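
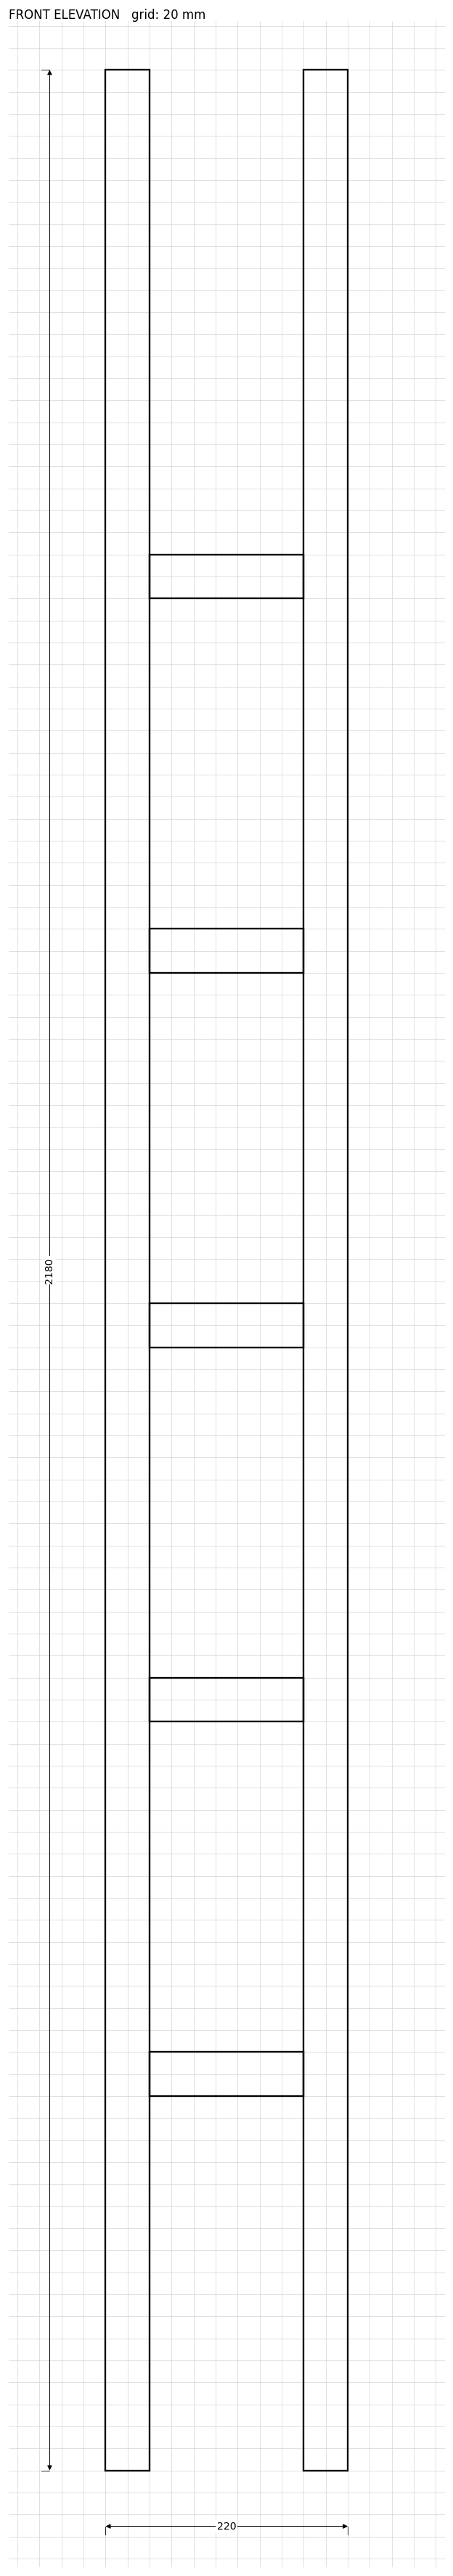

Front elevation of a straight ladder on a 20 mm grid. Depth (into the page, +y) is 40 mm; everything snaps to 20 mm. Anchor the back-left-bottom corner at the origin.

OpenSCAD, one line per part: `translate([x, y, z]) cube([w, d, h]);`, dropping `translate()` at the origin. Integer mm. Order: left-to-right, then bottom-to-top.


cube([40, 40, 2180]);
translate([40, 0, 340]) cube([140, 40, 40]);
translate([40, 0, 680]) cube([140, 40, 40]);
translate([40, 0, 1020]) cube([140, 40, 40]);
translate([40, 0, 1360]) cube([140, 40, 40]);
translate([40, 0, 1700]) cube([140, 40, 40]);
translate([180, 0, 0]) cube([40, 40, 2180]);


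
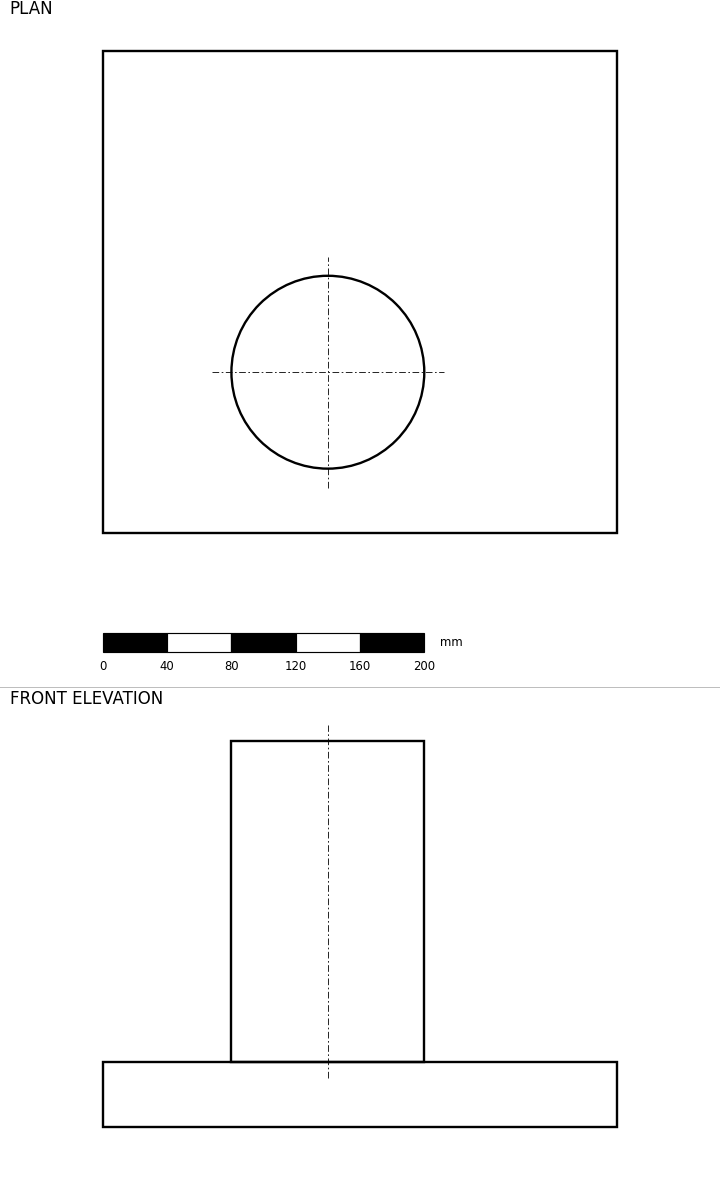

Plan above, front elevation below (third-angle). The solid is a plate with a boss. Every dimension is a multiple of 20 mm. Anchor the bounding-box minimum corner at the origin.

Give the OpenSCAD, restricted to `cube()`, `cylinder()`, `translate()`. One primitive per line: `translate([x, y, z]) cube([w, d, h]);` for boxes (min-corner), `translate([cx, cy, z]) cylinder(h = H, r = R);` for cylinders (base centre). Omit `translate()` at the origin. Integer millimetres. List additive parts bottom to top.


cube([320, 300, 40]);
translate([140, 100, 40]) cylinder(h = 200, r = 60);


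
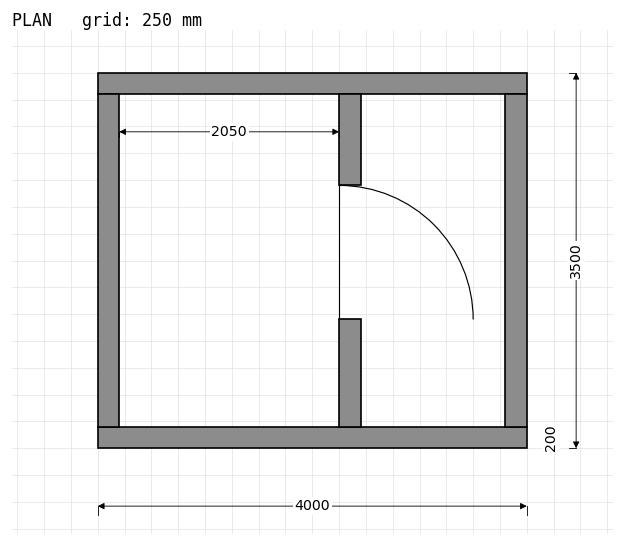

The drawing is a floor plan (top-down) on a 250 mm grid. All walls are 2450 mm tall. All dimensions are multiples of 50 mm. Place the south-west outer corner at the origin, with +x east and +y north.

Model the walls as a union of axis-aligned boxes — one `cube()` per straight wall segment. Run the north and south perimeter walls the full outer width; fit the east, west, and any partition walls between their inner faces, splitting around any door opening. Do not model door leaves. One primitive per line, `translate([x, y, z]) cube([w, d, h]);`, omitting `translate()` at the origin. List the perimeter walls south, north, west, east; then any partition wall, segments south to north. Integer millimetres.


cube([4000, 200, 2450]);
translate([0, 3300, 0]) cube([4000, 200, 2450]);
translate([0, 200, 0]) cube([200, 3100, 2450]);
translate([3800, 200, 0]) cube([200, 3100, 2450]);
translate([2250, 200, 0]) cube([200, 1000, 2450]);
translate([2250, 2450, 0]) cube([200, 850, 2450]);


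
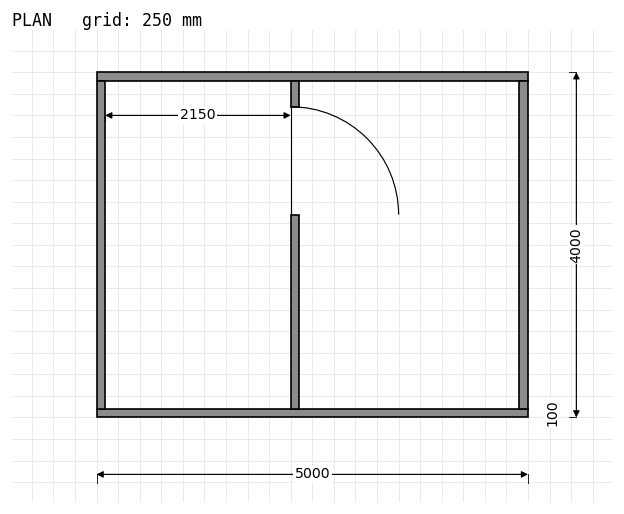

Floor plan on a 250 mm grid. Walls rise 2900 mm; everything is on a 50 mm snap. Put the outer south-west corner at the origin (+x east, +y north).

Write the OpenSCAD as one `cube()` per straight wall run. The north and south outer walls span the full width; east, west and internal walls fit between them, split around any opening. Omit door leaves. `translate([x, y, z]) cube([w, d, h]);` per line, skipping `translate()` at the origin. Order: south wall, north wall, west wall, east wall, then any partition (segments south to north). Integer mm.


cube([5000, 100, 2900]);
translate([0, 3900, 0]) cube([5000, 100, 2900]);
translate([0, 100, 0]) cube([100, 3800, 2900]);
translate([4900, 100, 0]) cube([100, 3800, 2900]);
translate([2250, 100, 0]) cube([100, 2250, 2900]);
translate([2250, 3600, 0]) cube([100, 300, 2900]);


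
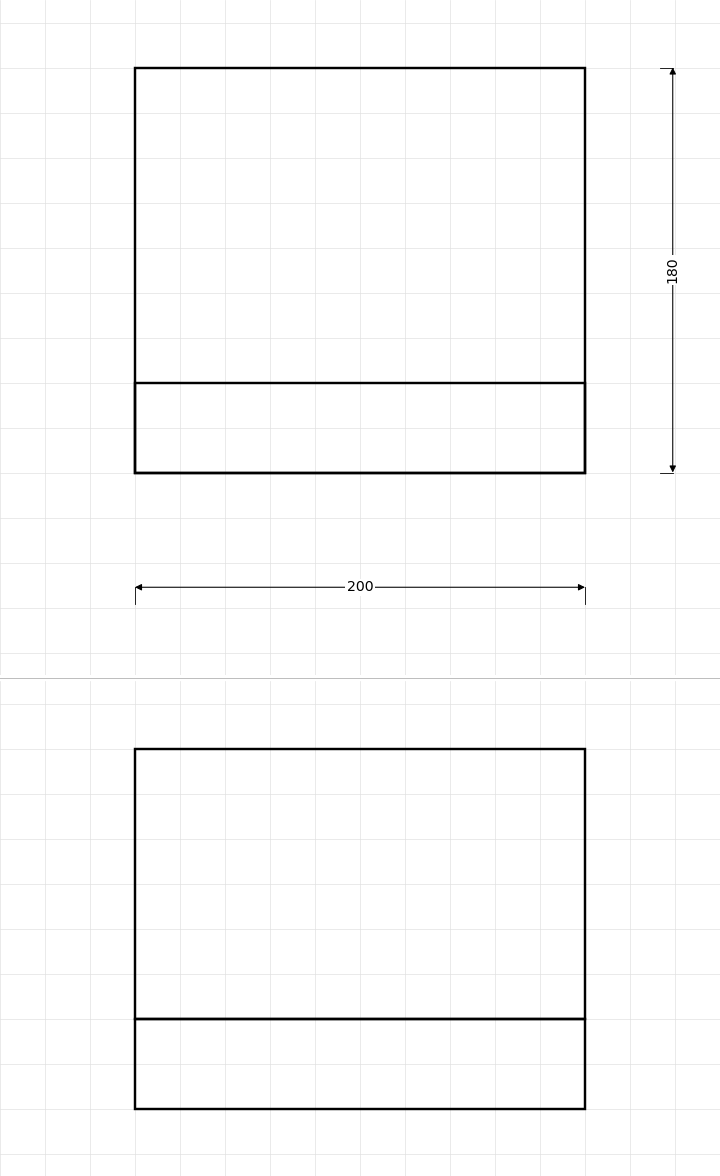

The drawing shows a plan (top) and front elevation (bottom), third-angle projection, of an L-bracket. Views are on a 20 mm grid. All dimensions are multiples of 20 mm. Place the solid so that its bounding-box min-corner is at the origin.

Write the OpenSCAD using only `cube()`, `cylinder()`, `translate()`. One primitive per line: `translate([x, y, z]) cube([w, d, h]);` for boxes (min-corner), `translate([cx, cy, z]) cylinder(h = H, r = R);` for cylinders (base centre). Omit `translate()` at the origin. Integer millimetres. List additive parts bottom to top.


cube([200, 180, 40]);
translate([0, 0, 40]) cube([200, 40, 120]);


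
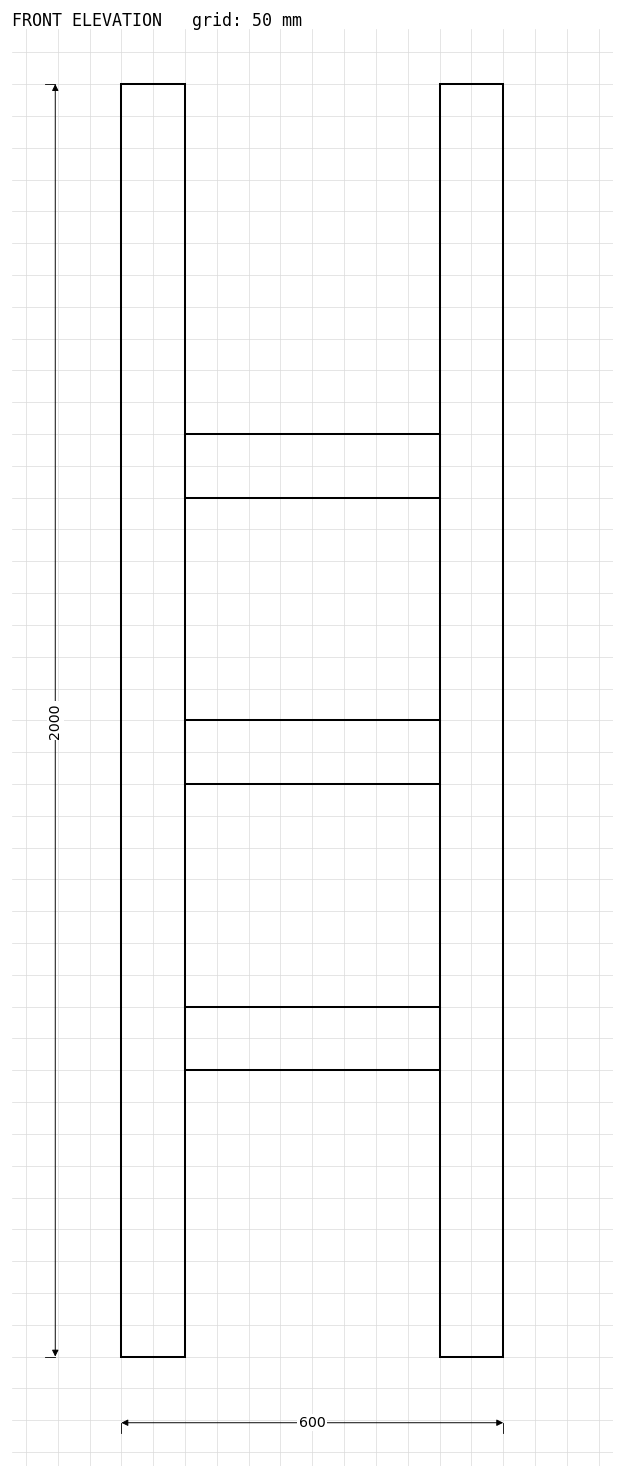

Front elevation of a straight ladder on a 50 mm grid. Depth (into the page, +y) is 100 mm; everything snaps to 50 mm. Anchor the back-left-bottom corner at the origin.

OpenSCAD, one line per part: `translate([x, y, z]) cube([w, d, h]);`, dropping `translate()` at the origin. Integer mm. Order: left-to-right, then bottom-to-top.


cube([100, 100, 2000]);
translate([100, 0, 450]) cube([400, 100, 100]);
translate([100, 0, 900]) cube([400, 100, 100]);
translate([100, 0, 1350]) cube([400, 100, 100]);
translate([500, 0, 0]) cube([100, 100, 2000]);


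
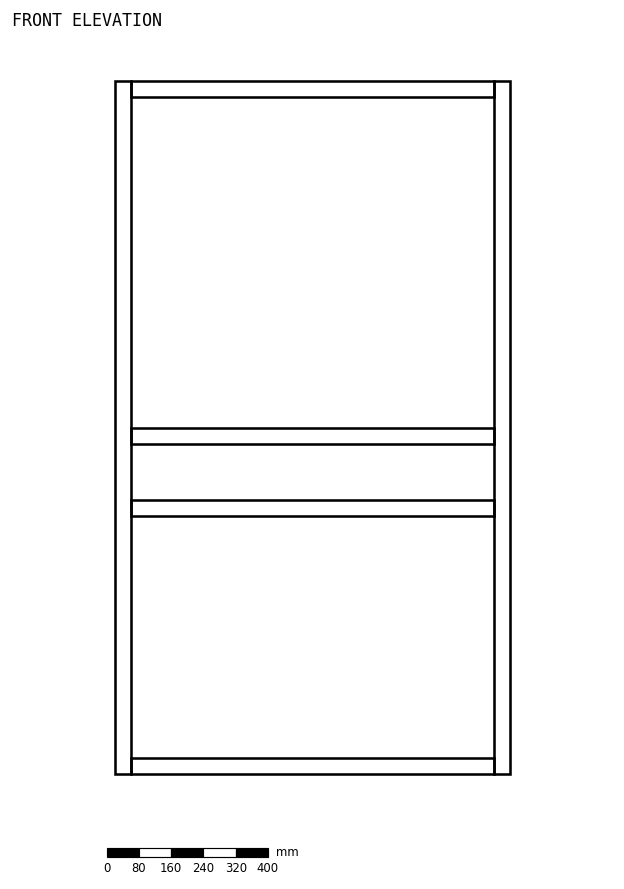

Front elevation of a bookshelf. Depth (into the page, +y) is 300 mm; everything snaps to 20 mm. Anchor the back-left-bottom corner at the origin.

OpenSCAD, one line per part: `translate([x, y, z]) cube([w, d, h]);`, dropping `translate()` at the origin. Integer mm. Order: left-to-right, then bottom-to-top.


cube([40, 300, 1720]);
translate([40, 0, 0]) cube([900, 300, 40]);
translate([40, 0, 640]) cube([900, 300, 40]);
translate([40, 0, 820]) cube([900, 300, 40]);
translate([40, 0, 1680]) cube([900, 300, 40]);
translate([940, 0, 0]) cube([40, 300, 1720]);


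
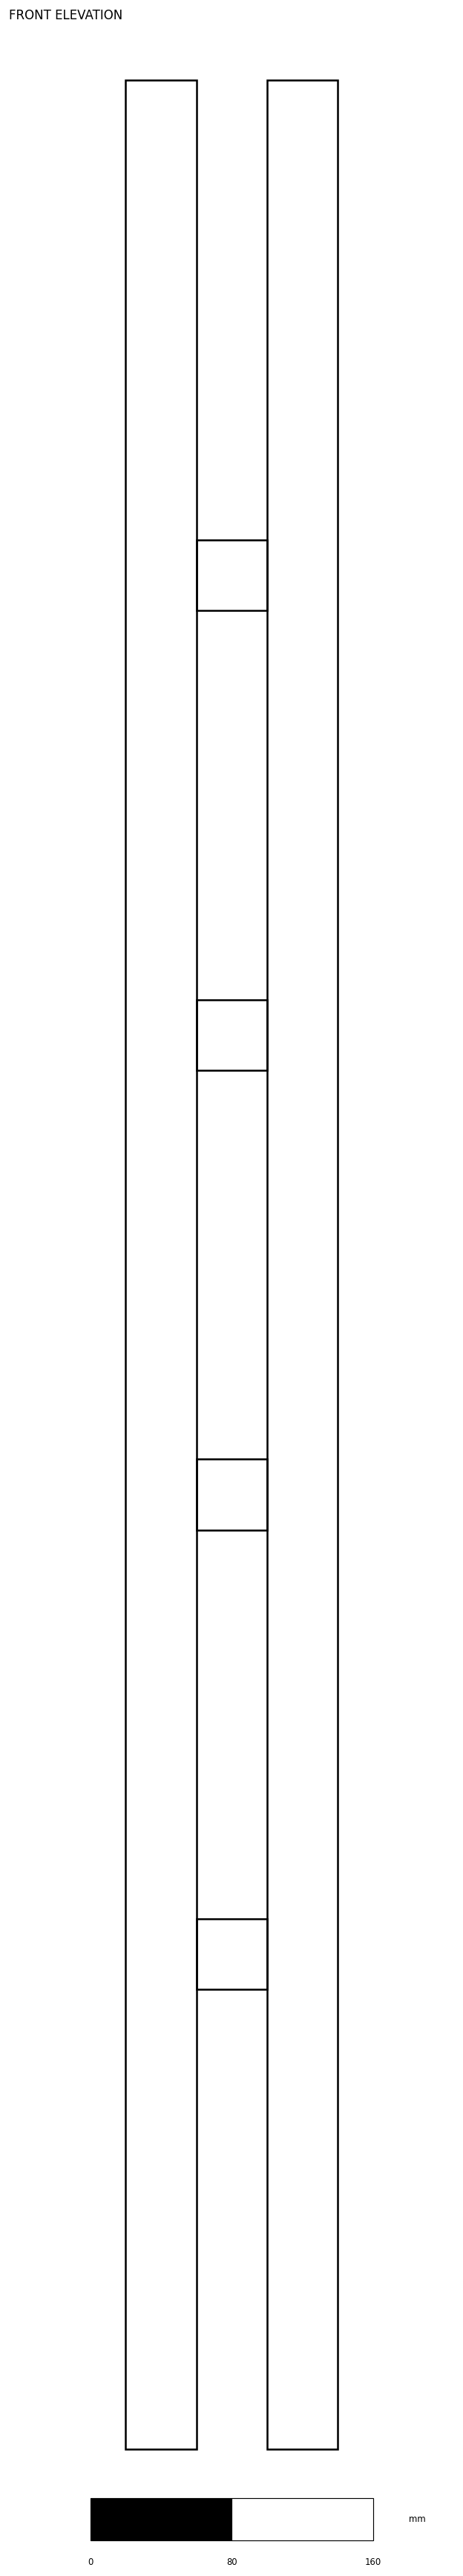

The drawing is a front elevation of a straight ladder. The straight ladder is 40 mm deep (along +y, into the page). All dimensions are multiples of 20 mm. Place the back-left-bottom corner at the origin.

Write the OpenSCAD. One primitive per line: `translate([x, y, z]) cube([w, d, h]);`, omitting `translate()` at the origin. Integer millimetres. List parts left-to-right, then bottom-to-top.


cube([40, 40, 1340]);
translate([40, 0, 260]) cube([40, 40, 40]);
translate([40, 0, 520]) cube([40, 40, 40]);
translate([40, 0, 780]) cube([40, 40, 40]);
translate([40, 0, 1040]) cube([40, 40, 40]);
translate([80, 0, 0]) cube([40, 40, 1340]);


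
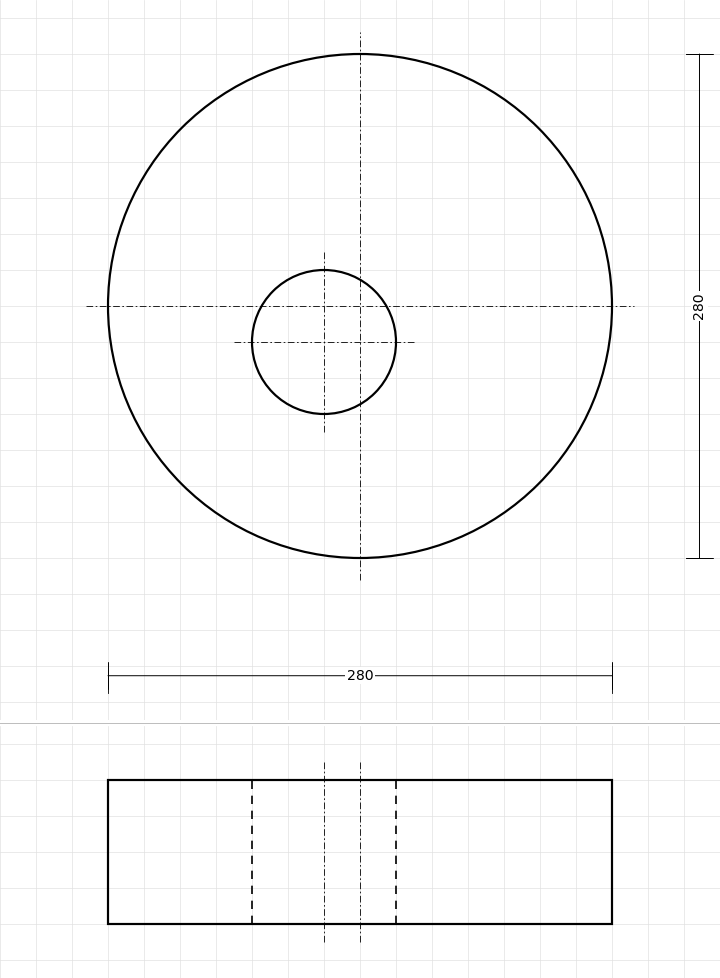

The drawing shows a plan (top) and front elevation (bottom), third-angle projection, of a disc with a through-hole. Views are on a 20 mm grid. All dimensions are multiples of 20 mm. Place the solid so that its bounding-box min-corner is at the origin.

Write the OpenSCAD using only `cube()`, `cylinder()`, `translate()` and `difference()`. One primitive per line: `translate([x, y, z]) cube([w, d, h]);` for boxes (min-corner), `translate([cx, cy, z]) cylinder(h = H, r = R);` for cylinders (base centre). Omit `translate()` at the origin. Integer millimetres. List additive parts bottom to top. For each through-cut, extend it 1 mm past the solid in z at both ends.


difference() {
  translate([140, 140, 0]) cylinder(h = 80, r = 140);
  translate([120, 120, -1]) cylinder(h = 82, r = 40);
}


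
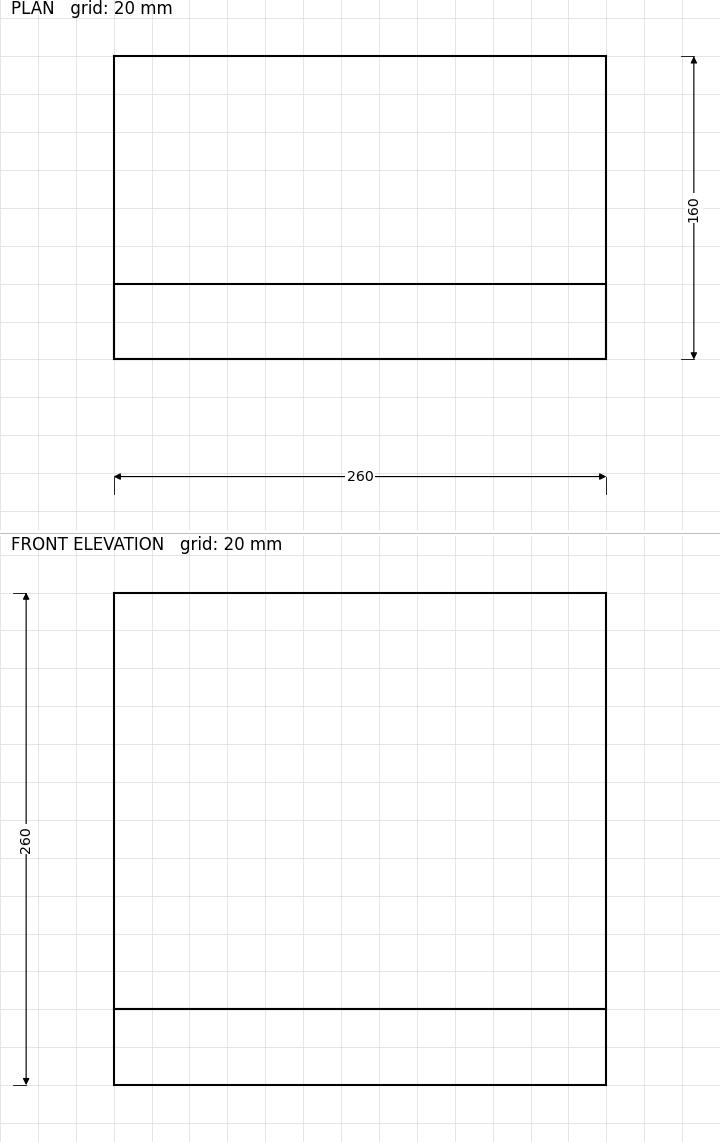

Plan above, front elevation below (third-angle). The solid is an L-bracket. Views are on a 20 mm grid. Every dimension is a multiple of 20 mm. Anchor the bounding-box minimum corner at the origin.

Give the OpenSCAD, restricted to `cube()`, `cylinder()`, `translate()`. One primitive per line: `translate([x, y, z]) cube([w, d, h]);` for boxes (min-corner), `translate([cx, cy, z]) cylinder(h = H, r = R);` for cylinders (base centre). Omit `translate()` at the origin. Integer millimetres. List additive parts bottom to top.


cube([260, 160, 40]);
translate([0, 0, 40]) cube([260, 40, 220]);


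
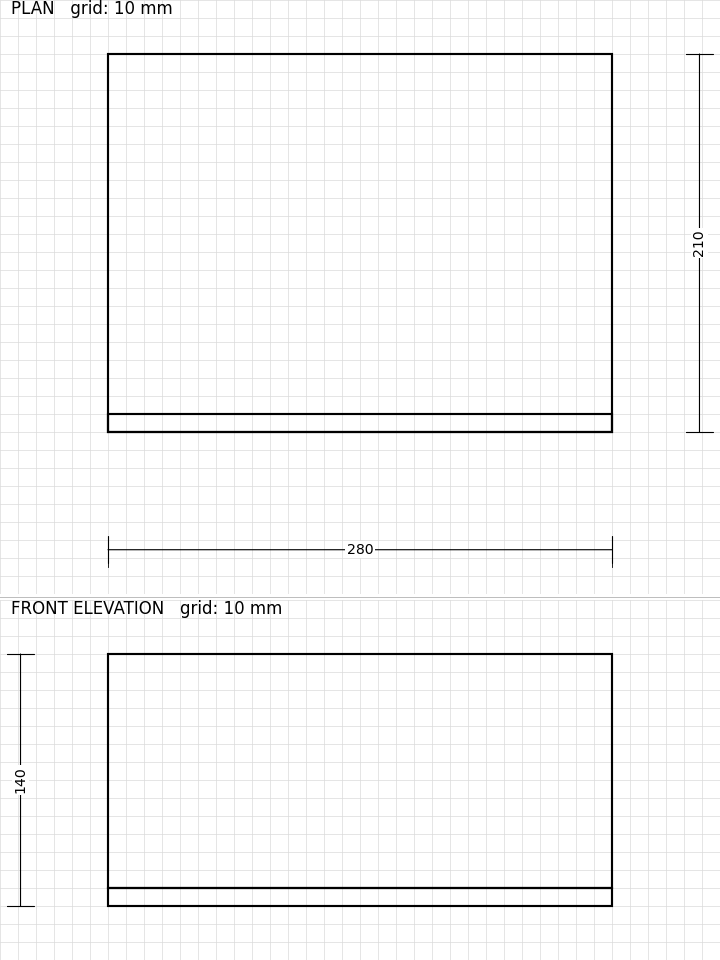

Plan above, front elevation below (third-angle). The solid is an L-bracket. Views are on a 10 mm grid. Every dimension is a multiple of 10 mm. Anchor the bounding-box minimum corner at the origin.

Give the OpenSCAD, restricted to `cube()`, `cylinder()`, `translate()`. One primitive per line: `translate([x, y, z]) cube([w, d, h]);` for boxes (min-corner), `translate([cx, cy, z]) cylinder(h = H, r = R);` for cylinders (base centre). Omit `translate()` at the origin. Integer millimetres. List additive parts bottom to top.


cube([280, 210, 10]);
translate([0, 0, 10]) cube([280, 10, 130]);


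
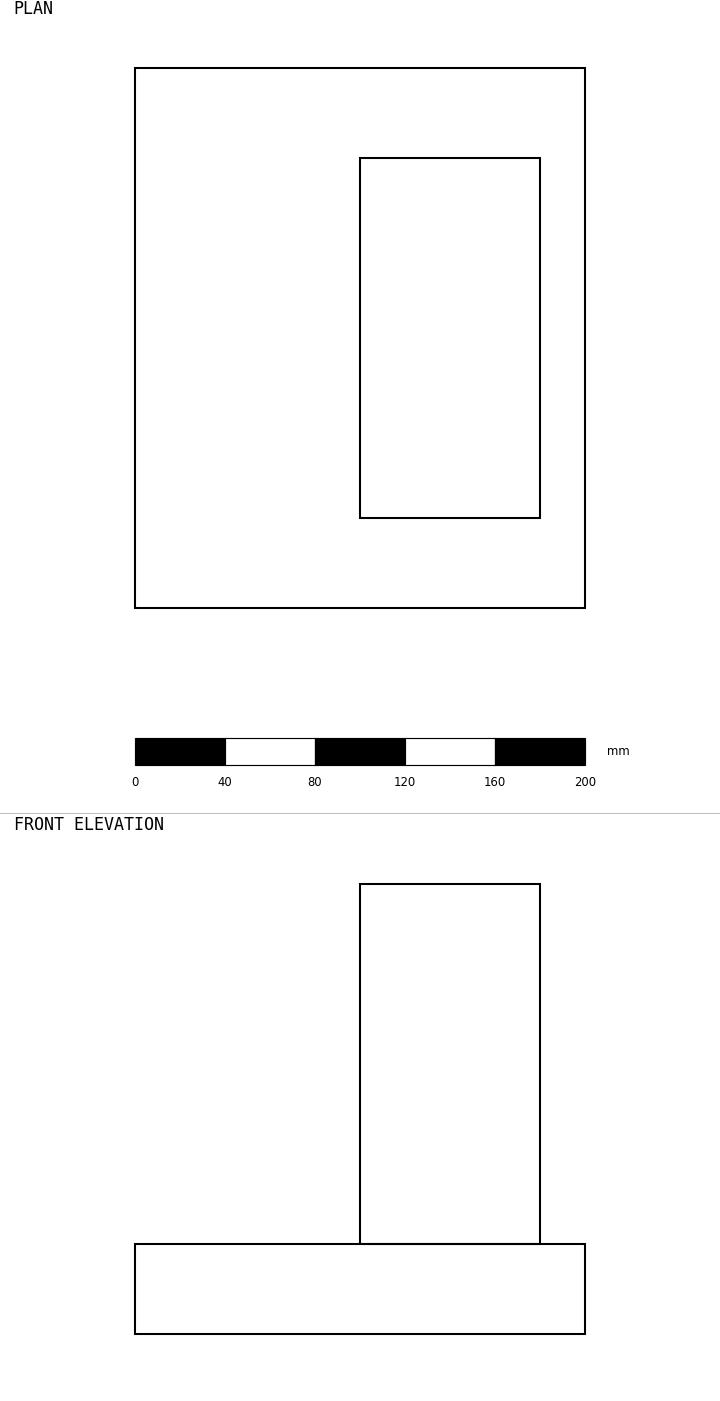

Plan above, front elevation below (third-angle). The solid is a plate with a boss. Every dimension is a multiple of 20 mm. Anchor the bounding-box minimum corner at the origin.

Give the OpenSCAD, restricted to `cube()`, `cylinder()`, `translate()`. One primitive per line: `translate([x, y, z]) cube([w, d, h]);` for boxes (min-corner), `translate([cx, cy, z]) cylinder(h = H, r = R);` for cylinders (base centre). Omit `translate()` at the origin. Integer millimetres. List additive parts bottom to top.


cube([200, 240, 40]);
translate([100, 40, 40]) cube([80, 160, 160]);


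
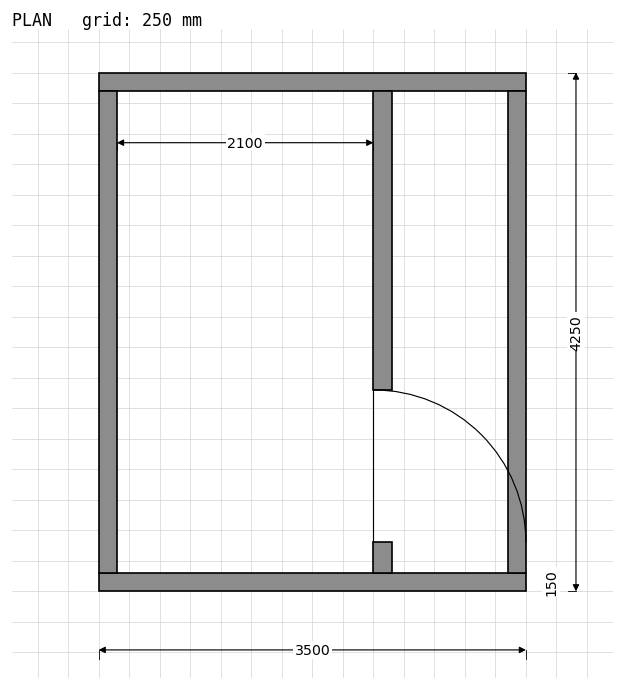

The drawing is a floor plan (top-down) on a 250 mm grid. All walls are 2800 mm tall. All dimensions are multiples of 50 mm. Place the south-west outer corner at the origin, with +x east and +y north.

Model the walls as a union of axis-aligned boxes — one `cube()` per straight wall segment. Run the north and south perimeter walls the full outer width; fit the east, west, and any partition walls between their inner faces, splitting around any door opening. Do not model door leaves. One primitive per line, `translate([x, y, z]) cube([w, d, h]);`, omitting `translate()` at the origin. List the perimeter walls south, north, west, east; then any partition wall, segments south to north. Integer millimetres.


cube([3500, 150, 2800]);
translate([0, 4100, 0]) cube([3500, 150, 2800]);
translate([0, 150, 0]) cube([150, 3950, 2800]);
translate([3350, 150, 0]) cube([150, 3950, 2800]);
translate([2250, 150, 0]) cube([150, 250, 2800]);
translate([2250, 1650, 0]) cube([150, 2450, 2800]);


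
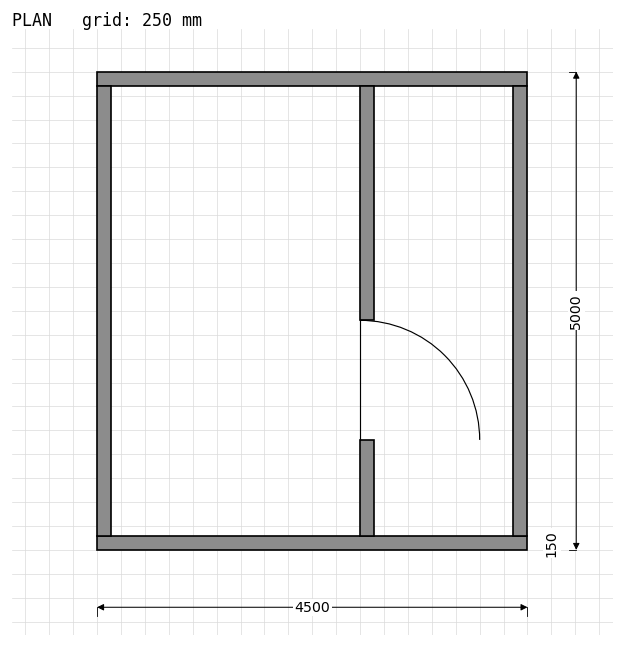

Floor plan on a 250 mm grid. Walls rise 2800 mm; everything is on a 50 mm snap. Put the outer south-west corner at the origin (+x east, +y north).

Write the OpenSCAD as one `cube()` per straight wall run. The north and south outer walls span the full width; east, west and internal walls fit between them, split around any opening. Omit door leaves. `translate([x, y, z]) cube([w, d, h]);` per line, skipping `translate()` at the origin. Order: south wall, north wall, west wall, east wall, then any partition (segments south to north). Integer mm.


cube([4500, 150, 2800]);
translate([0, 4850, 0]) cube([4500, 150, 2800]);
translate([0, 150, 0]) cube([150, 4700, 2800]);
translate([4350, 150, 0]) cube([150, 4700, 2800]);
translate([2750, 150, 0]) cube([150, 1000, 2800]);
translate([2750, 2400, 0]) cube([150, 2450, 2800]);


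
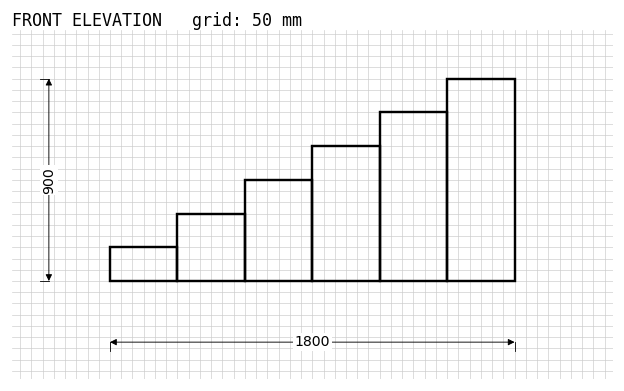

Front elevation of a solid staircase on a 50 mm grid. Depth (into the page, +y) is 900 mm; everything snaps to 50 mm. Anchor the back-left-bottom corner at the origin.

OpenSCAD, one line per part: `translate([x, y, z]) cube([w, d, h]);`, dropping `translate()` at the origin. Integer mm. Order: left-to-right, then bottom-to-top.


cube([300, 900, 150]);
translate([300, 0, 0]) cube([300, 900, 300]);
translate([600, 0, 0]) cube([300, 900, 450]);
translate([900, 0, 0]) cube([300, 900, 600]);
translate([1200, 0, 0]) cube([300, 900, 750]);
translate([1500, 0, 0]) cube([300, 900, 900]);


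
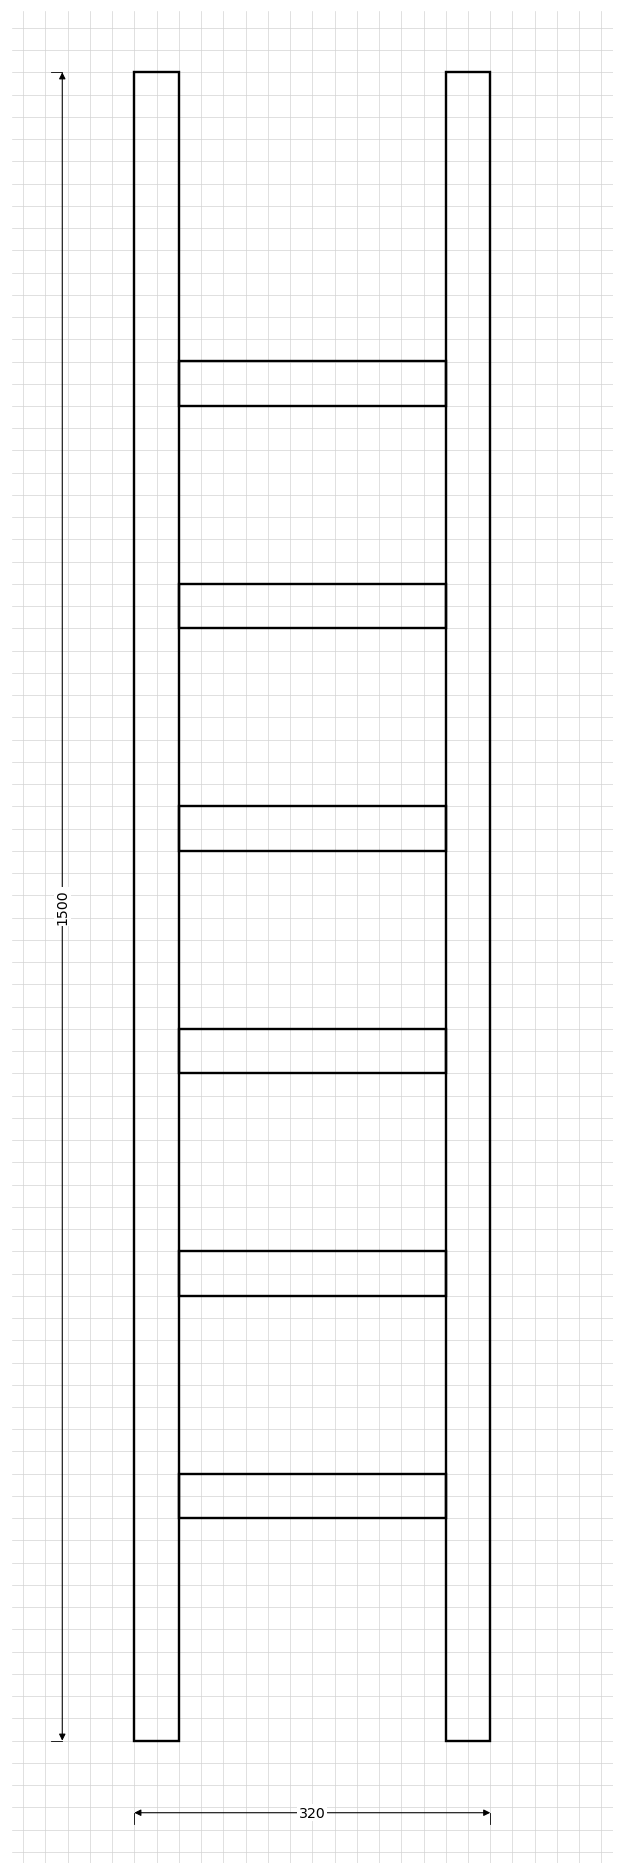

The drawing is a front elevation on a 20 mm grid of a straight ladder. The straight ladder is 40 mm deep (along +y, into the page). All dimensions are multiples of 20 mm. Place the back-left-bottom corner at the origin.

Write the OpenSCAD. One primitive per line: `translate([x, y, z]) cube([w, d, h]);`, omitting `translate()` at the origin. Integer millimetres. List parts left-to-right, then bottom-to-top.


cube([40, 40, 1500]);
translate([40, 0, 200]) cube([240, 40, 40]);
translate([40, 0, 400]) cube([240, 40, 40]);
translate([40, 0, 600]) cube([240, 40, 40]);
translate([40, 0, 800]) cube([240, 40, 40]);
translate([40, 0, 1000]) cube([240, 40, 40]);
translate([40, 0, 1200]) cube([240, 40, 40]);
translate([280, 0, 0]) cube([40, 40, 1500]);


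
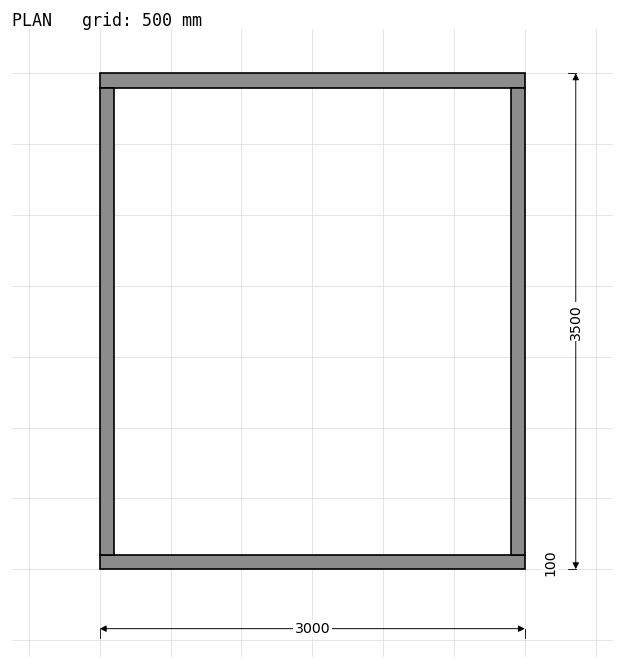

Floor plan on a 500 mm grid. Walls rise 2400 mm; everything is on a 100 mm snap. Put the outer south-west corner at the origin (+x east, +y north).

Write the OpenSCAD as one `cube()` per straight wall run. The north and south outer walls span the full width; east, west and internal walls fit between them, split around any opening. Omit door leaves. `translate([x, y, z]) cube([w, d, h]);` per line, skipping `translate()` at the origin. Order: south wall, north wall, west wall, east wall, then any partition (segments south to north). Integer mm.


cube([3000, 100, 2400]);
translate([0, 3400, 0]) cube([3000, 100, 2400]);
translate([0, 100, 0]) cube([100, 3300, 2400]);
translate([2900, 100, 0]) cube([100, 3300, 2400]);


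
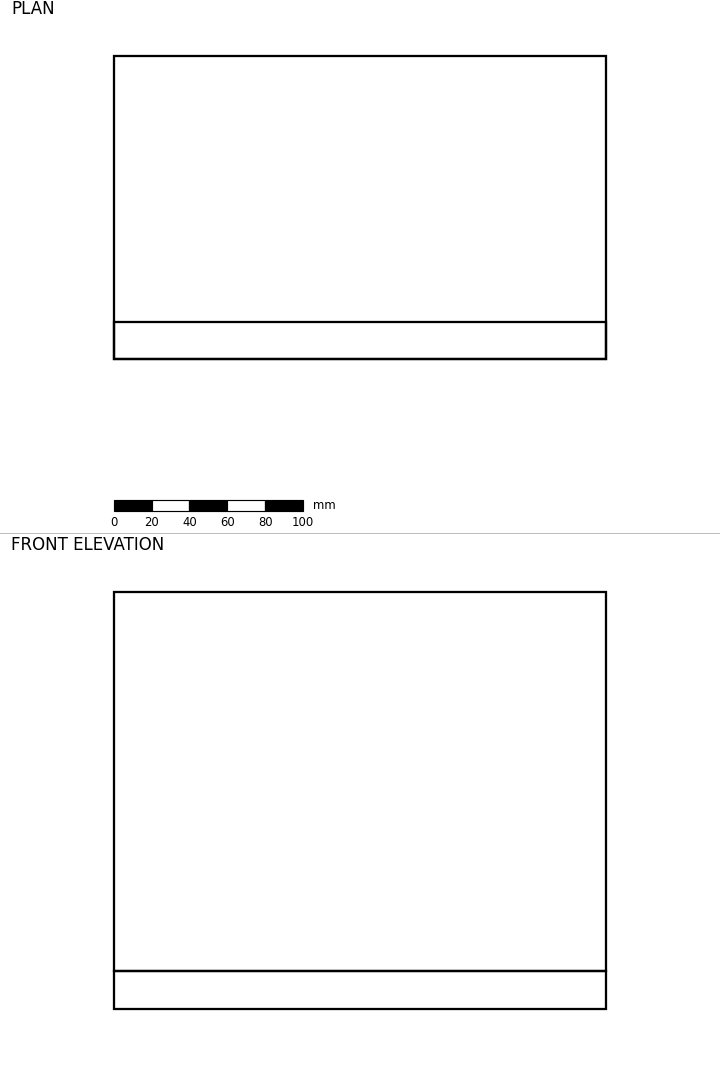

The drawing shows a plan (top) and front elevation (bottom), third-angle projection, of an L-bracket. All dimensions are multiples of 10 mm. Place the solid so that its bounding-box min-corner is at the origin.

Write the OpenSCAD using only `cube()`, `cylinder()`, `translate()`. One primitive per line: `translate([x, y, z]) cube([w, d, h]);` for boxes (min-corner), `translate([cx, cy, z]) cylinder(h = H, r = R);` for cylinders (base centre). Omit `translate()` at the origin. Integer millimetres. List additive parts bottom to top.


cube([260, 160, 20]);
translate([0, 0, 20]) cube([260, 20, 200]);


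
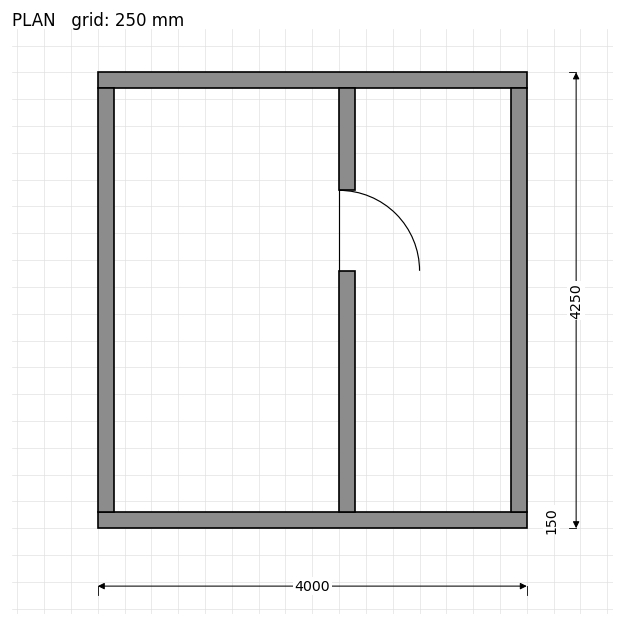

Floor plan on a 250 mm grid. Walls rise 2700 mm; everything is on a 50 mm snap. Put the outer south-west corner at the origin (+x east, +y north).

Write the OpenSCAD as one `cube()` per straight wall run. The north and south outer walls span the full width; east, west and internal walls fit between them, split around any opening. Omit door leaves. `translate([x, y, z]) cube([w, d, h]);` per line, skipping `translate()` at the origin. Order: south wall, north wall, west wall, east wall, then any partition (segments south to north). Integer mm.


cube([4000, 150, 2700]);
translate([0, 4100, 0]) cube([4000, 150, 2700]);
translate([0, 150, 0]) cube([150, 3950, 2700]);
translate([3850, 150, 0]) cube([150, 3950, 2700]);
translate([2250, 150, 0]) cube([150, 2250, 2700]);
translate([2250, 3150, 0]) cube([150, 950, 2700]);


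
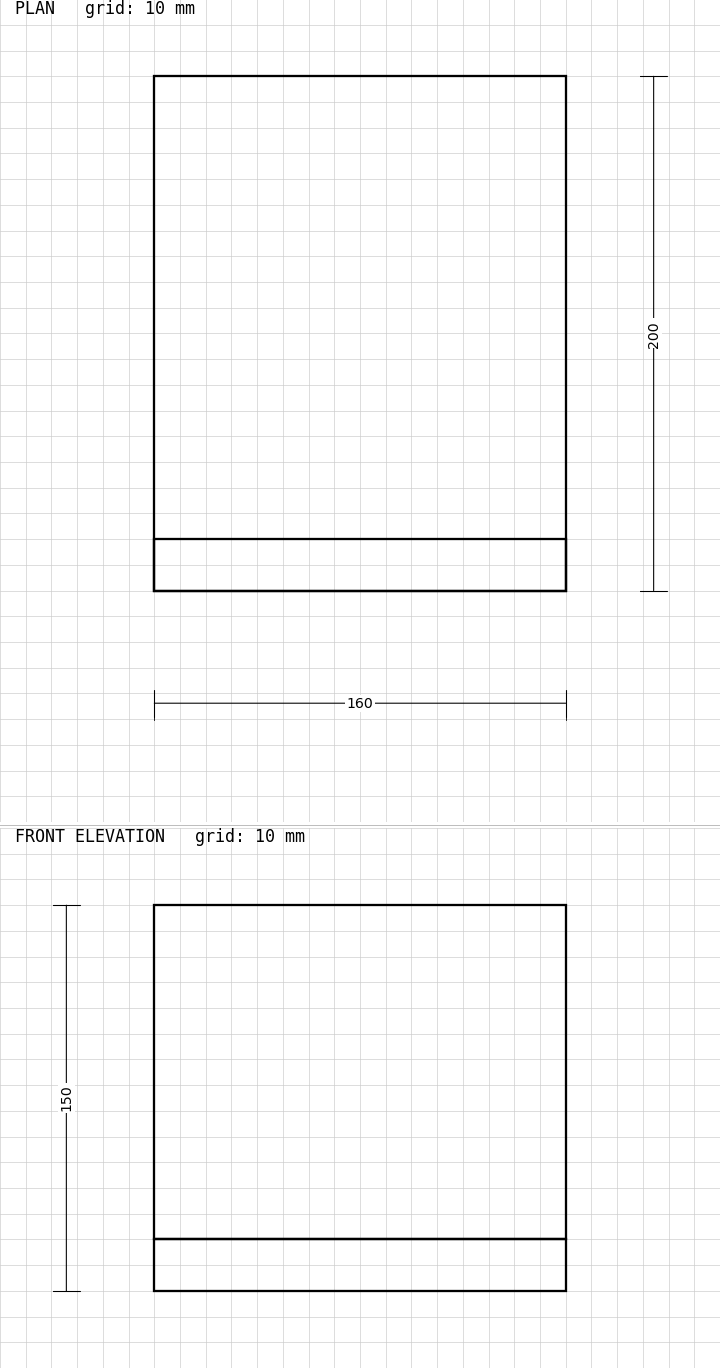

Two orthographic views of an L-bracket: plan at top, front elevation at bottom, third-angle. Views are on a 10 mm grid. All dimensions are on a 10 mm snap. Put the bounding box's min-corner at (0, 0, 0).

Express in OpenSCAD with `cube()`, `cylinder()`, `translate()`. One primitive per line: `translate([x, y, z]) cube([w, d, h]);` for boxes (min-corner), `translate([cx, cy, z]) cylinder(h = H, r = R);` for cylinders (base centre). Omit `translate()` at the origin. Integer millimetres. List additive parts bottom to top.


cube([160, 200, 20]);
translate([0, 0, 20]) cube([160, 20, 130]);


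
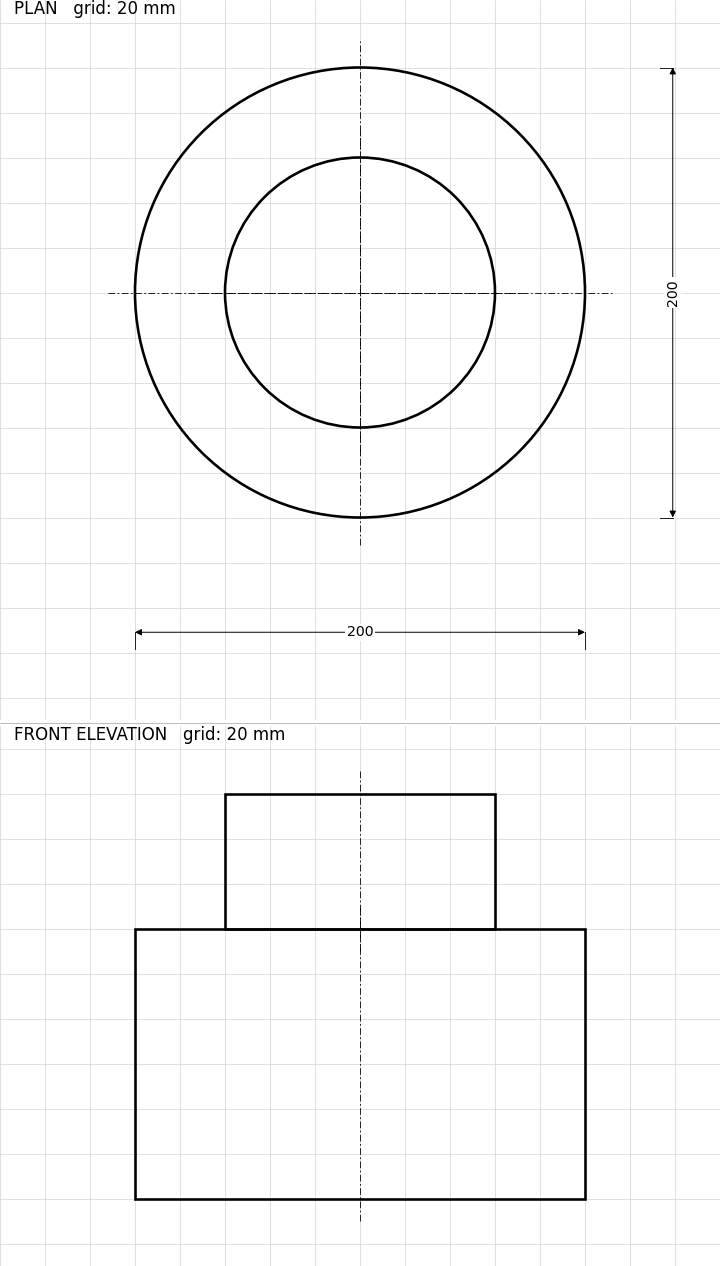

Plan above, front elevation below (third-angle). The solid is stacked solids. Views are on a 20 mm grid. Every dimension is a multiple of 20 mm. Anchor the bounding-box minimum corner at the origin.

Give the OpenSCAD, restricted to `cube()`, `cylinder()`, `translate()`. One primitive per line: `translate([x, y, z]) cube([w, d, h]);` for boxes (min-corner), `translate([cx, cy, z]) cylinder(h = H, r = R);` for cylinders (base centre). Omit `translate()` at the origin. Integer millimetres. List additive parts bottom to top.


translate([100, 100, 0]) cylinder(h = 120, r = 100);
translate([100, 100, 120]) cylinder(h = 60, r = 60);


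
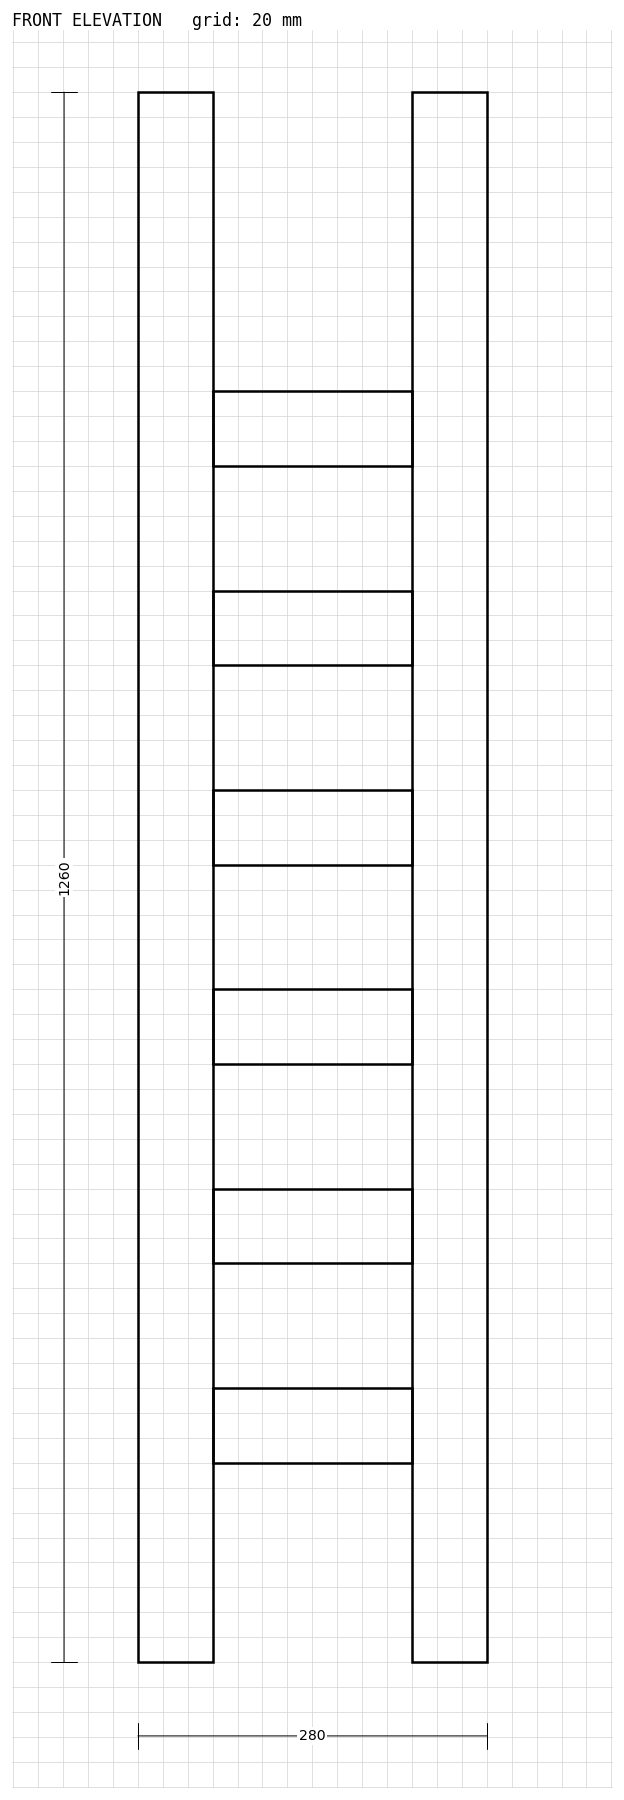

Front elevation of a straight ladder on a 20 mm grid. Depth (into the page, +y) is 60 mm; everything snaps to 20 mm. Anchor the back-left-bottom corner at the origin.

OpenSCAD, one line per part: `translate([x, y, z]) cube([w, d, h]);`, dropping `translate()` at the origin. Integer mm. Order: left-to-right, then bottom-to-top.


cube([60, 60, 1260]);
translate([60, 0, 160]) cube([160, 60, 60]);
translate([60, 0, 320]) cube([160, 60, 60]);
translate([60, 0, 480]) cube([160, 60, 60]);
translate([60, 0, 640]) cube([160, 60, 60]);
translate([60, 0, 800]) cube([160, 60, 60]);
translate([60, 0, 960]) cube([160, 60, 60]);
translate([220, 0, 0]) cube([60, 60, 1260]);


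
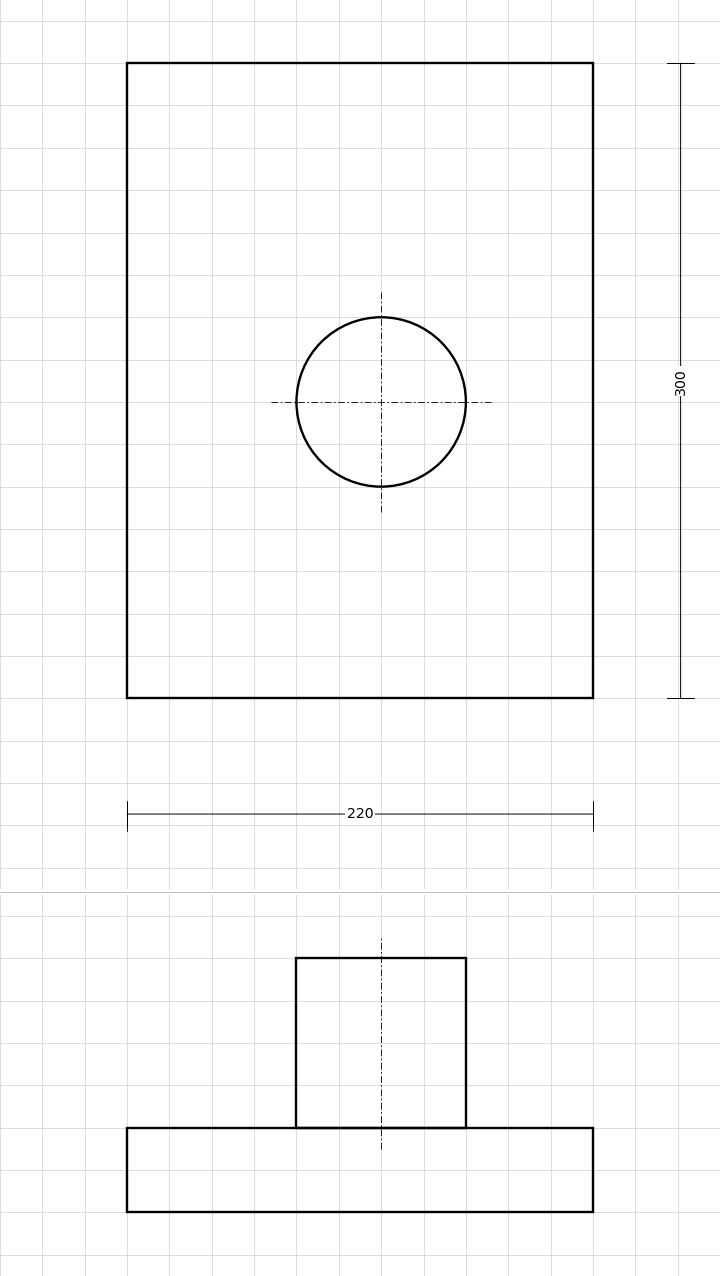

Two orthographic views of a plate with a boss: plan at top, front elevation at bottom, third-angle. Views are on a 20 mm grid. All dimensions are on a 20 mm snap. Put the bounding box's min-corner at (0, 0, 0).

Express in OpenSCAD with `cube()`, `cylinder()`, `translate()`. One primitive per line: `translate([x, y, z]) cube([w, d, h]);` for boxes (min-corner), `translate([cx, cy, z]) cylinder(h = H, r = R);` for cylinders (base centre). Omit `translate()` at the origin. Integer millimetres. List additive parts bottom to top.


cube([220, 300, 40]);
translate([120, 140, 40]) cylinder(h = 80, r = 40);


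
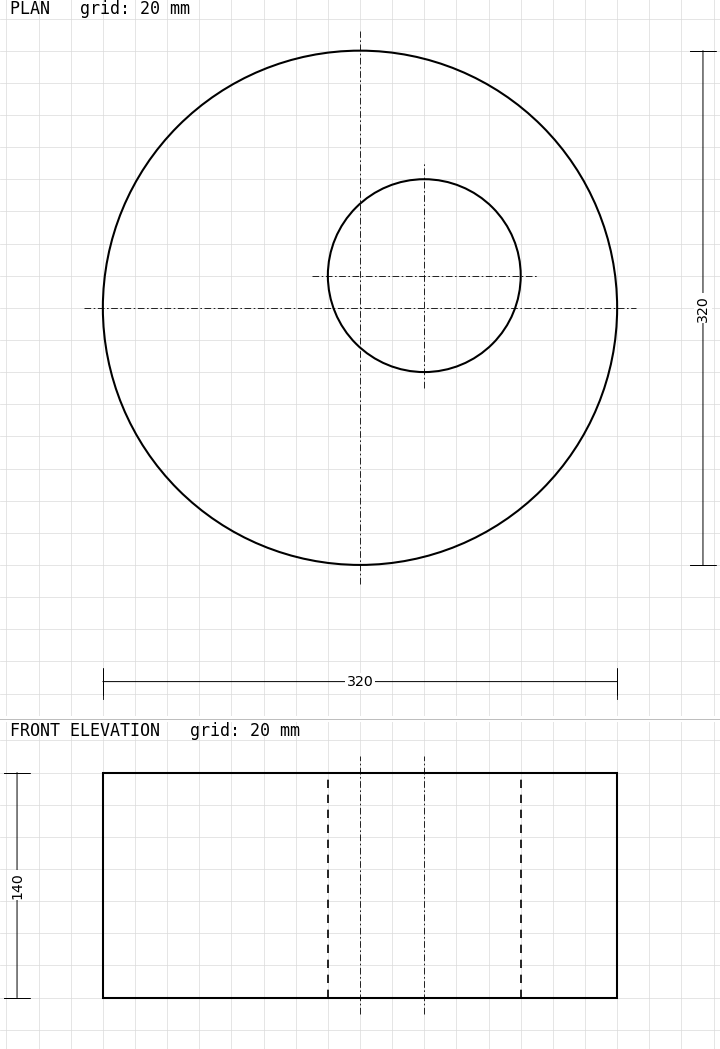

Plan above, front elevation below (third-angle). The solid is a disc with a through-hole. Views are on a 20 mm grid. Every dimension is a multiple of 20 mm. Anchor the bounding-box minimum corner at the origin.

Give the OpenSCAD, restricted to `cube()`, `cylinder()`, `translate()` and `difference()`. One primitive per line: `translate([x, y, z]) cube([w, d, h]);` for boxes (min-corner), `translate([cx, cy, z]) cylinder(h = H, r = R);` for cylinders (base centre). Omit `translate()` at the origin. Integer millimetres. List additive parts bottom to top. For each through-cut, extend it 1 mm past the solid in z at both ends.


difference() {
  translate([160, 160, 0]) cylinder(h = 140, r = 160);
  translate([200, 180, -1]) cylinder(h = 142, r = 60);
}


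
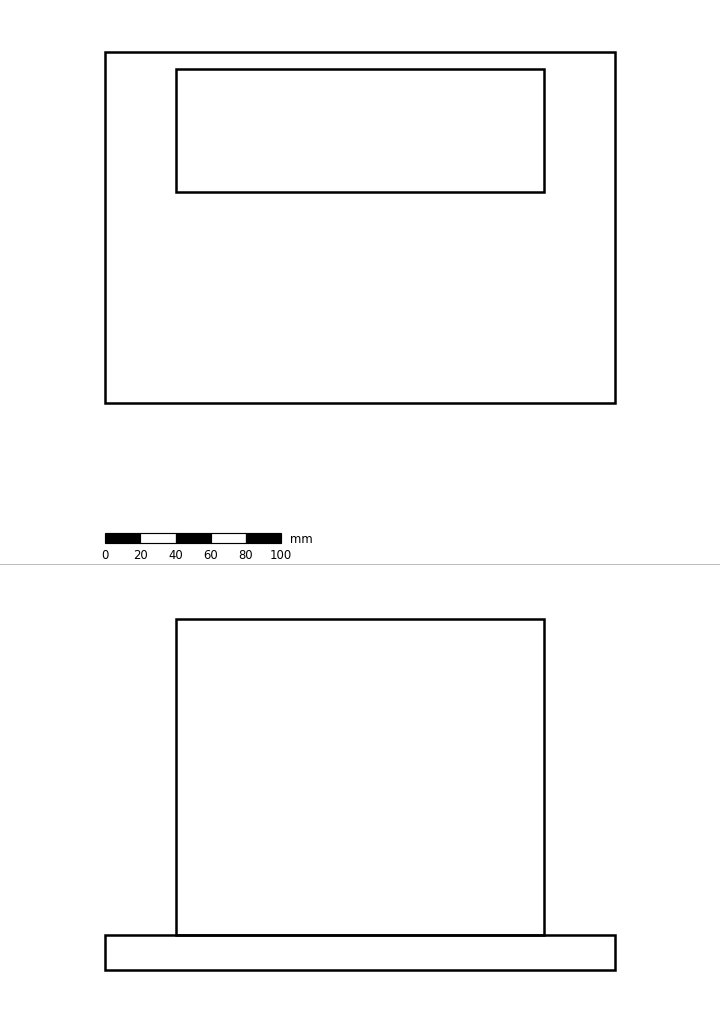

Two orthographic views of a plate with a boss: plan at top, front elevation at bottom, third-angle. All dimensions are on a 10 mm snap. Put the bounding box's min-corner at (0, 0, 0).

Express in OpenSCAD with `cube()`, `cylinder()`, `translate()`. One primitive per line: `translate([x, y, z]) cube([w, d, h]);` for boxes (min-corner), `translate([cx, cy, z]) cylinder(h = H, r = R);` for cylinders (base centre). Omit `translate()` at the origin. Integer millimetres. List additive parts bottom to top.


cube([290, 200, 20]);
translate([40, 120, 20]) cube([210, 70, 180]);


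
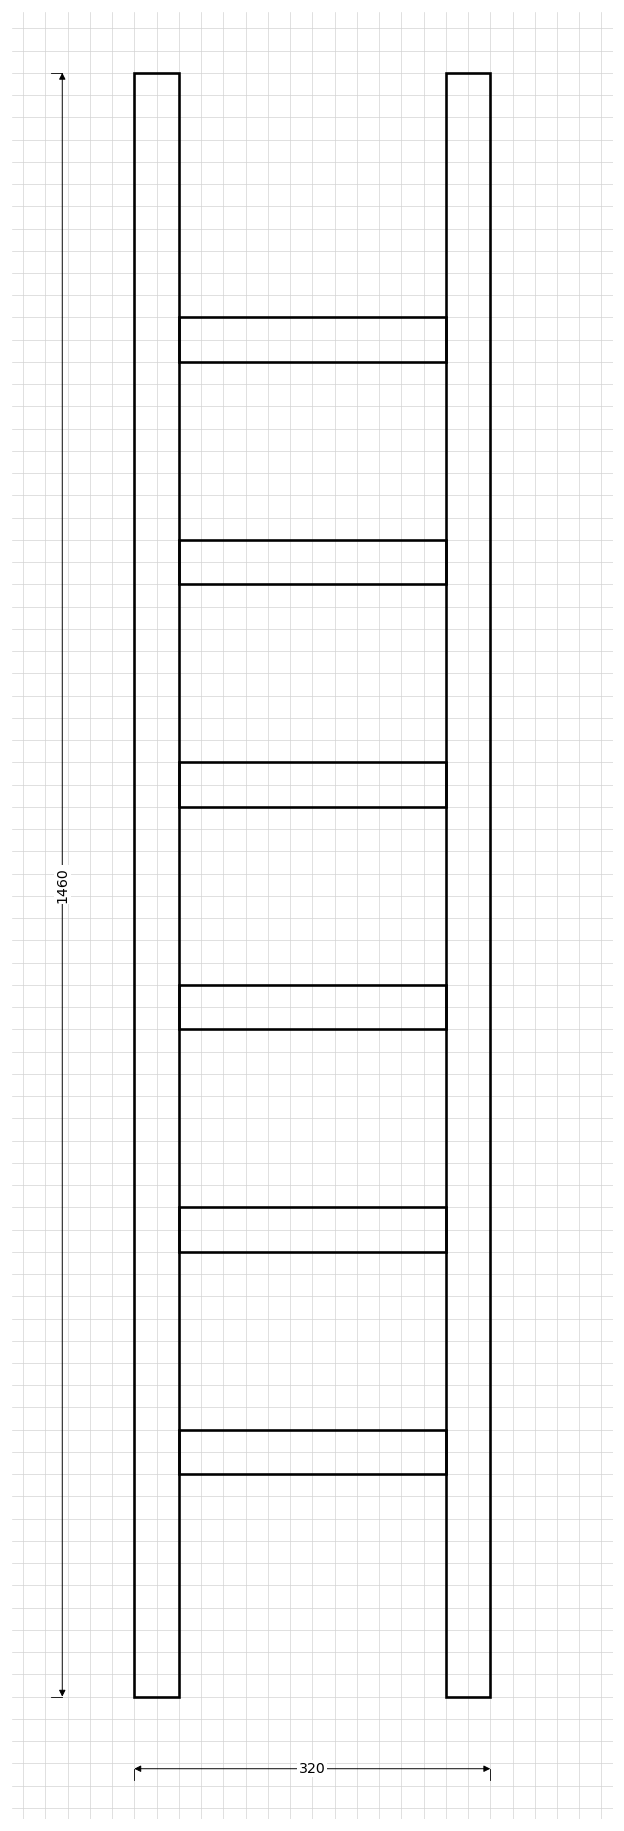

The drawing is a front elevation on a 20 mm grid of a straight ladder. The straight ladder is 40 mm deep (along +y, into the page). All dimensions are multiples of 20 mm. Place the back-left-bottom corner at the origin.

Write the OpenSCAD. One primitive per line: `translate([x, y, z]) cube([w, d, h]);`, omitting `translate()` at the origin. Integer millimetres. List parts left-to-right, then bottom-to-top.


cube([40, 40, 1460]);
translate([40, 0, 200]) cube([240, 40, 40]);
translate([40, 0, 400]) cube([240, 40, 40]);
translate([40, 0, 600]) cube([240, 40, 40]);
translate([40, 0, 800]) cube([240, 40, 40]);
translate([40, 0, 1000]) cube([240, 40, 40]);
translate([40, 0, 1200]) cube([240, 40, 40]);
translate([280, 0, 0]) cube([40, 40, 1460]);


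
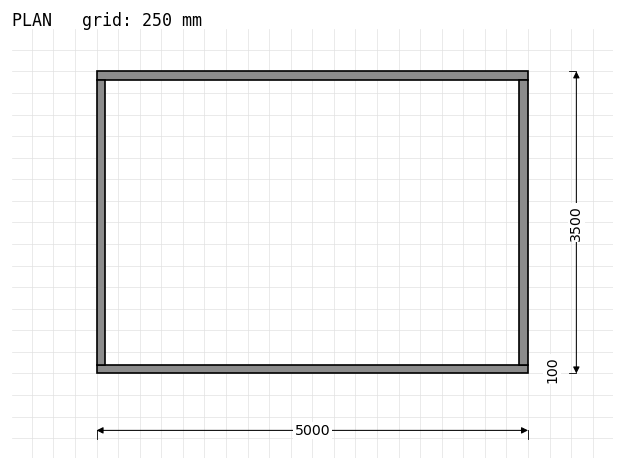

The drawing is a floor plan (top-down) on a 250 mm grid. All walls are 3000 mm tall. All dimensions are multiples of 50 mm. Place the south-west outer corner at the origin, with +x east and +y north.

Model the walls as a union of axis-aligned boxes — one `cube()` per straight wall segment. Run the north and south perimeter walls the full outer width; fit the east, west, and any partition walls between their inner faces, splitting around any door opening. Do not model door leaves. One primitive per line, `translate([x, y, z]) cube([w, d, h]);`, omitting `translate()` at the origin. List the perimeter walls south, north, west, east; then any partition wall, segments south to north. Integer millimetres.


cube([5000, 100, 3000]);
translate([0, 3400, 0]) cube([5000, 100, 3000]);
translate([0, 100, 0]) cube([100, 3300, 3000]);
translate([4900, 100, 0]) cube([100, 3300, 3000]);


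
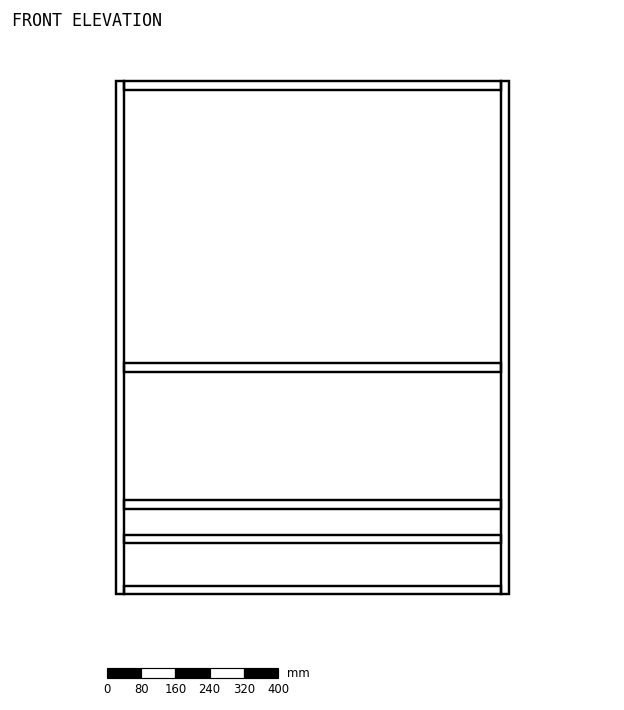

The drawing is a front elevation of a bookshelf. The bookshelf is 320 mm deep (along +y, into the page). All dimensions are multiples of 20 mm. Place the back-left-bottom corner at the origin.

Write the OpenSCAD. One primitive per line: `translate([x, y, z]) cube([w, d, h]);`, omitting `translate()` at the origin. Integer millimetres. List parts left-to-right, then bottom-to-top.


cube([20, 320, 1200]);
translate([20, 0, 0]) cube([880, 320, 20]);
translate([20, 0, 120]) cube([880, 320, 20]);
translate([20, 0, 200]) cube([880, 320, 20]);
translate([20, 0, 520]) cube([880, 320, 20]);
translate([20, 0, 1180]) cube([880, 320, 20]);
translate([900, 0, 0]) cube([20, 320, 1200]);


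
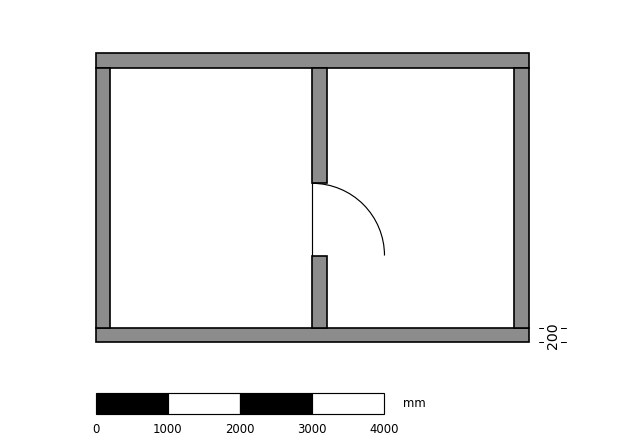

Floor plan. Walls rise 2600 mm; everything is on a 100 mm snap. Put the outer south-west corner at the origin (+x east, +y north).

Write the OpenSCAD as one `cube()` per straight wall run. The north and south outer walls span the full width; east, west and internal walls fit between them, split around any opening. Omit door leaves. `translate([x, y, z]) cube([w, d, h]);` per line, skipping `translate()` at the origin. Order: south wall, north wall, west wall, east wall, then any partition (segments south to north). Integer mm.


cube([6000, 200, 2600]);
translate([0, 3800, 0]) cube([6000, 200, 2600]);
translate([0, 200, 0]) cube([200, 3600, 2600]);
translate([5800, 200, 0]) cube([200, 3600, 2600]);
translate([3000, 200, 0]) cube([200, 1000, 2600]);
translate([3000, 2200, 0]) cube([200, 1600, 2600]);


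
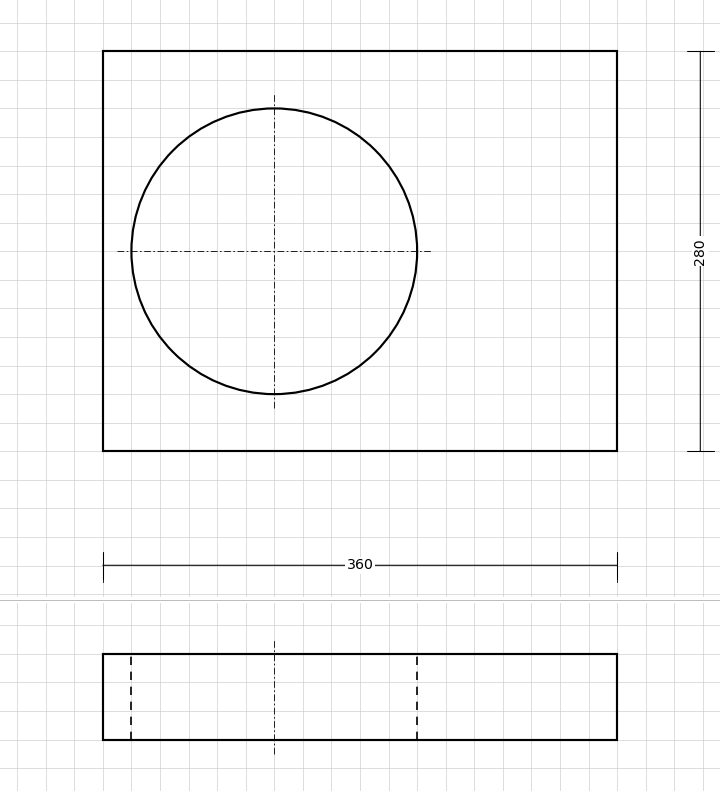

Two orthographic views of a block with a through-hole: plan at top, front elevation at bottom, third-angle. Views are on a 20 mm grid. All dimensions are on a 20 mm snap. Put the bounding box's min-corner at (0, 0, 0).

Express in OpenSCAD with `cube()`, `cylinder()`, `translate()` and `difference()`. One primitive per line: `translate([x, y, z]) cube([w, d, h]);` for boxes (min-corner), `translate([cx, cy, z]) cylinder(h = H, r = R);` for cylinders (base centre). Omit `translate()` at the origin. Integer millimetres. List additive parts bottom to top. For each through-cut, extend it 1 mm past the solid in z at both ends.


difference() {
  cube([360, 280, 60]);
  translate([120, 140, -1]) cylinder(h = 62, r = 100);
}


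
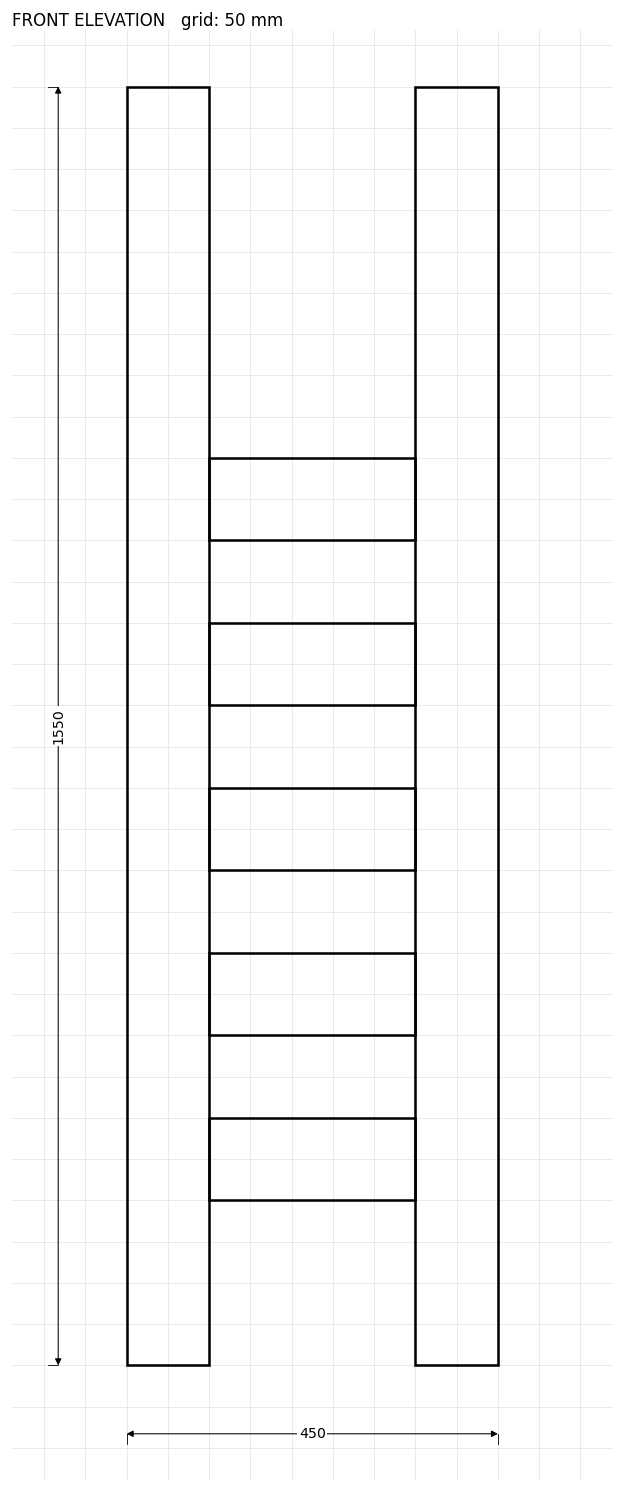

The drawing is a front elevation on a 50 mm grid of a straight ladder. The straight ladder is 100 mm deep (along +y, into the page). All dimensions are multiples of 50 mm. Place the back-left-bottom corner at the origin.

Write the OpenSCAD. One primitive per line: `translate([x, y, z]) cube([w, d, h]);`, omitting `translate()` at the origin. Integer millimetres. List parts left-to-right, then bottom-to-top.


cube([100, 100, 1550]);
translate([100, 0, 200]) cube([250, 100, 100]);
translate([100, 0, 400]) cube([250, 100, 100]);
translate([100, 0, 600]) cube([250, 100, 100]);
translate([100, 0, 800]) cube([250, 100, 100]);
translate([100, 0, 1000]) cube([250, 100, 100]);
translate([350, 0, 0]) cube([100, 100, 1550]);


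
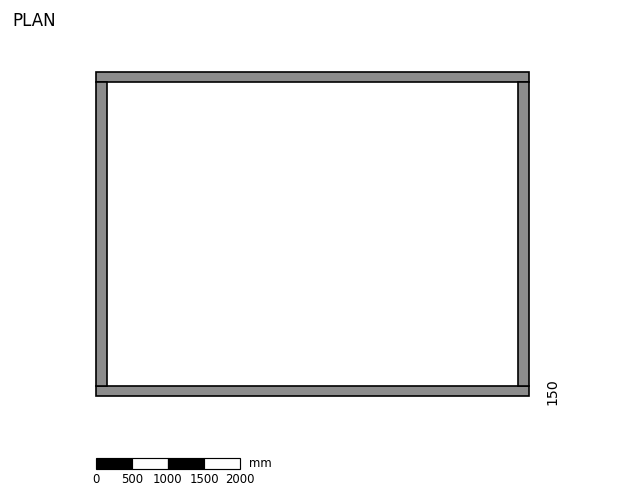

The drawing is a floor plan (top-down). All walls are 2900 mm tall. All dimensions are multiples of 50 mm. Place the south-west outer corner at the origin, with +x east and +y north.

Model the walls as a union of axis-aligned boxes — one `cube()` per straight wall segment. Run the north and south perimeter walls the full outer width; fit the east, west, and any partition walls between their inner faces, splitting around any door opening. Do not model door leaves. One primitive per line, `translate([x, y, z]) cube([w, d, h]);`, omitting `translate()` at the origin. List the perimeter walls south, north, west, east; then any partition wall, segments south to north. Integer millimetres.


cube([6000, 150, 2900]);
translate([0, 4350, 0]) cube([6000, 150, 2900]);
translate([0, 150, 0]) cube([150, 4200, 2900]);
translate([5850, 150, 0]) cube([150, 4200, 2900]);
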